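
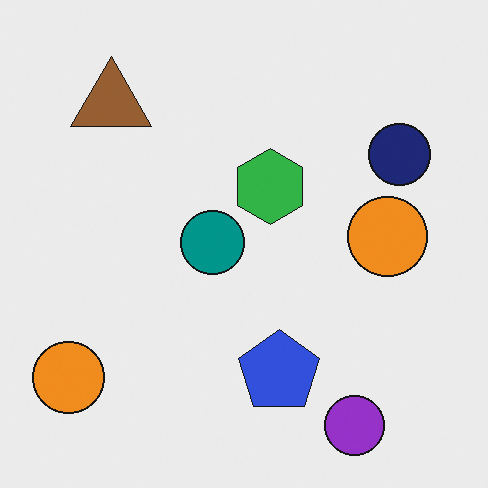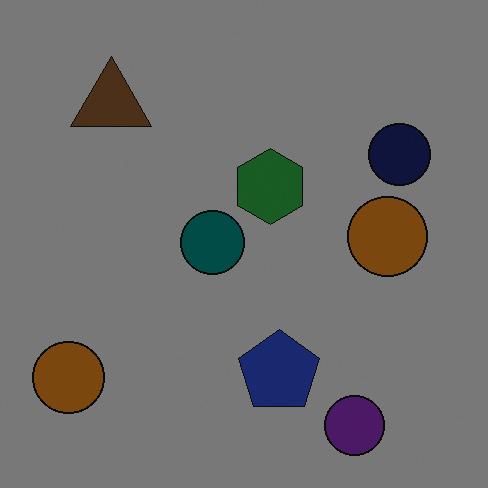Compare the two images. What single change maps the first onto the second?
This is the original image substantially darkened.

Every pixel — background and shapes alike — is uniformly darkened.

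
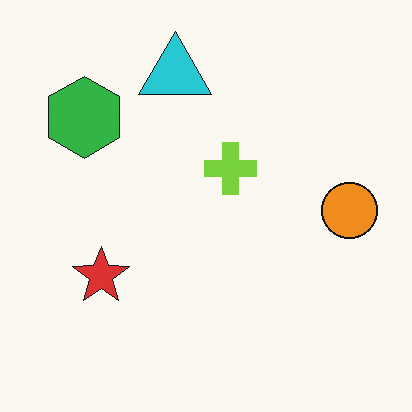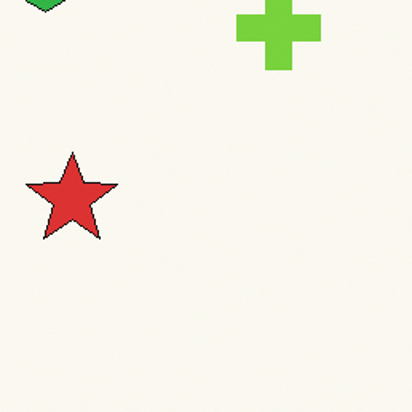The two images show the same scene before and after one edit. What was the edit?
The image was cropped to a modestly smaller region and rescaled.

The visible shapes are larger and the field of view is narrower; shapes near the original edges may be partly or wholly outside the frame — a crop-and-rescale.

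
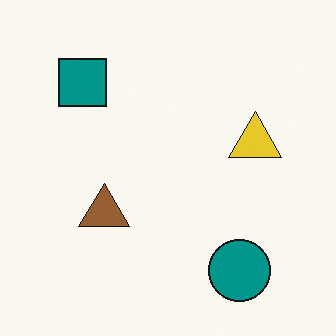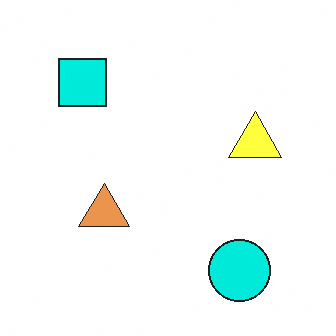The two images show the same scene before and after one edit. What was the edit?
Substantially brightened.

Every pixel — background and shapes alike — is uniformly brightened.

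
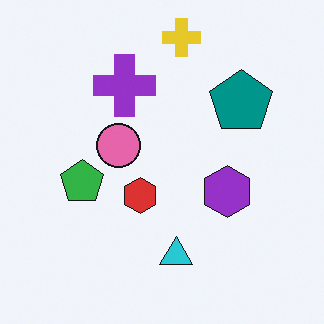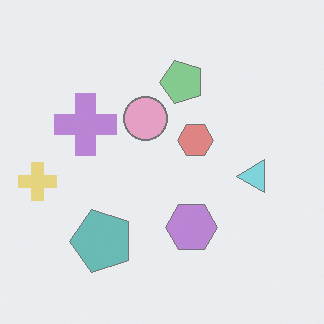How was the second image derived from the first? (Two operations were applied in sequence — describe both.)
The transformation is: transposed (reflected across the top-left ↔ bottom-right diagonal), then given much lower contrast.

Shapes have swapped their row and column positions — what was in the top-right is now in the bottom-left — a diagonal reflection. Tones are pushed toward mid-grey across the whole image — a global contrast change.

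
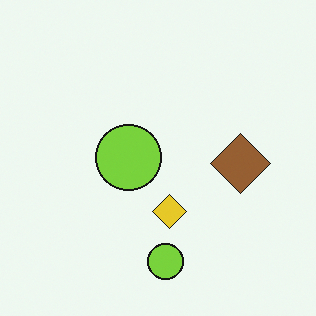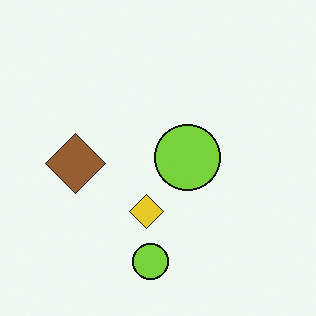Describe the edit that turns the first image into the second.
It was flipped horizontally (left ↔ right).

The brown diamond is in the right of the first image and the left of the second — shapes on opposite sides of the vertical midline have swapped in a mirror flip.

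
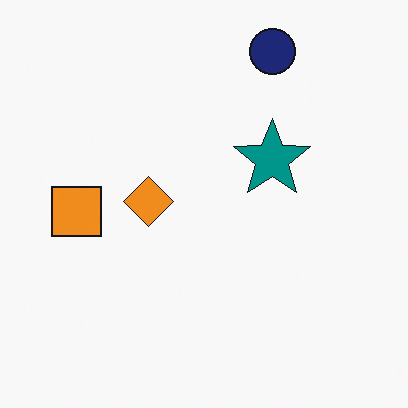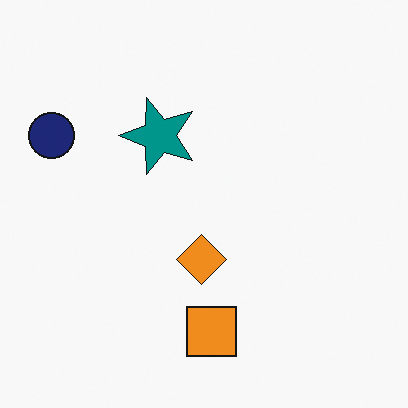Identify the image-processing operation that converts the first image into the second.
It was rotated 90° counter-clockwise.

The navy circle sits in the top of the first image and the top-left of the second — consistent with a whole-image 90° counter-clockwise rotation.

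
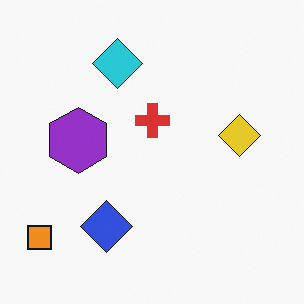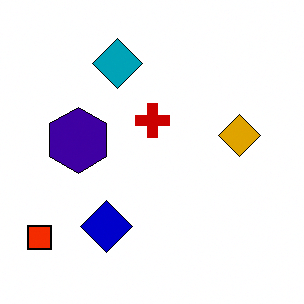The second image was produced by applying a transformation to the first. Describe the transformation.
The image was boosted in contrast.

Tones are pushed away from mid-grey across the whole image — a global contrast change.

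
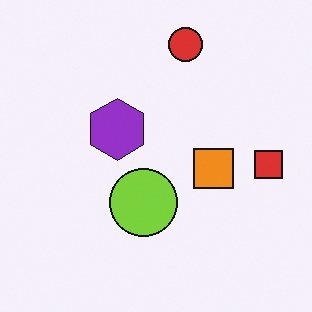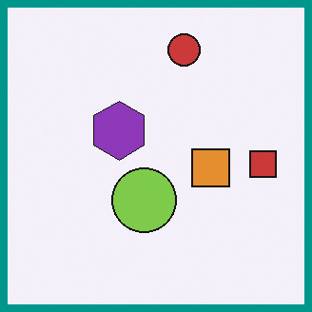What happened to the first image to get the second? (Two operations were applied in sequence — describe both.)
The second image is the first slightly desaturated, then framed with a teal border.

All colors are more muted and greyish — a global saturation change. A solid teal frame runs around the edge of the second image, with the content slightly shrunk inside it.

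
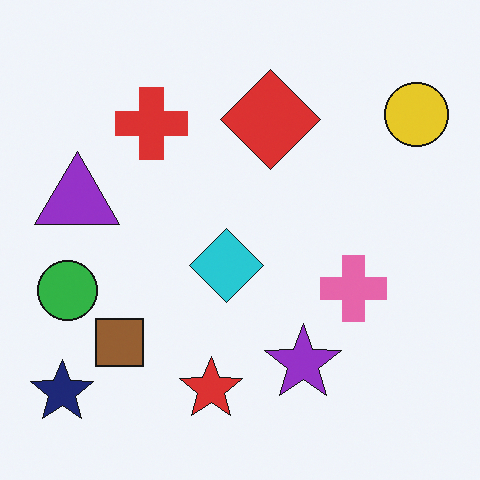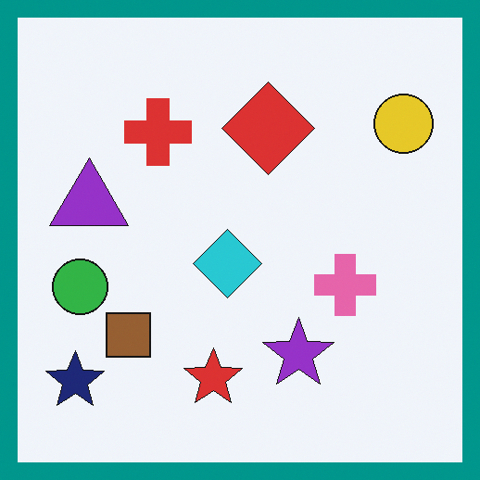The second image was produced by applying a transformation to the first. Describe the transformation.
The transformation is: framed with a teal border.

A solid teal frame runs around the edge of the second image, with the content slightly shrunk inside it.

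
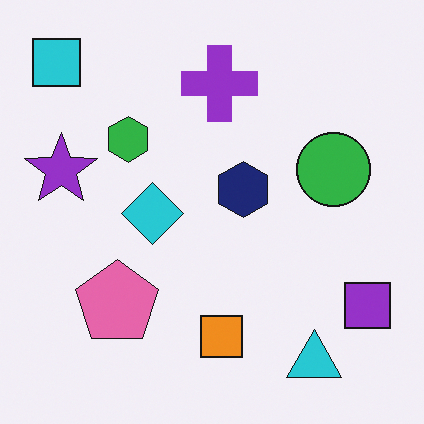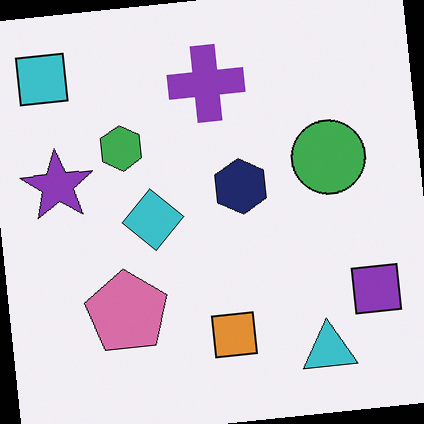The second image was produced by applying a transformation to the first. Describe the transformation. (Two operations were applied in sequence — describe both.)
It was slightly desaturated, then rotated counter-clockwise by a slight angle.

All colors are more muted and greyish — a global saturation change. Every shape is tilted by the same angle and the image corners show triangular fill wedges — a whole-image rotation by a non-right angle.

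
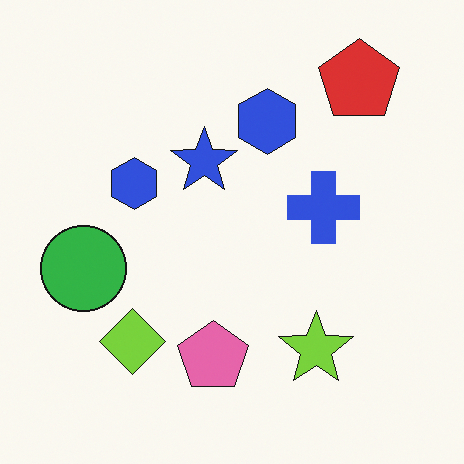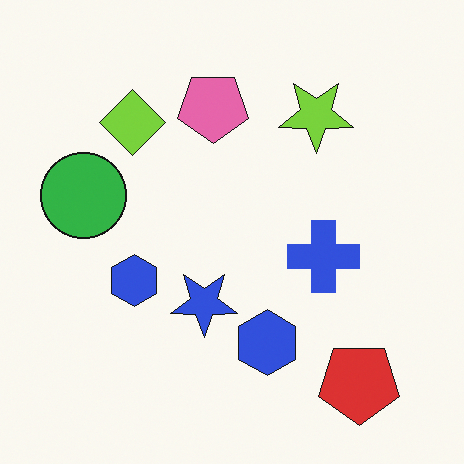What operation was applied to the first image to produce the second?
Flipped vertically (top ↔ bottom).

The red pentagon is in the top-right of the first image and the bottom-right of the second — shapes on opposite sides of the horizontal midline have swapped in a mirror flip.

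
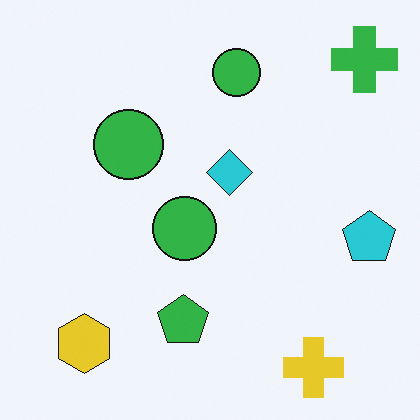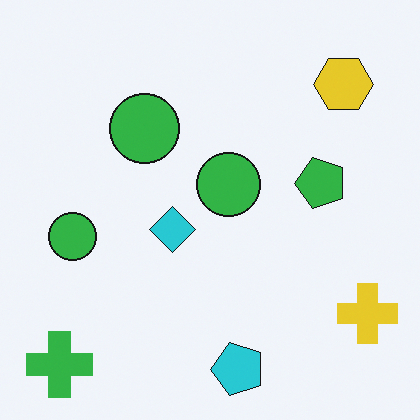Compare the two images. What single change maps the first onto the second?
The transformation is: transposed (reflected across the top-left ↔ bottom-right diagonal).

Shapes have swapped their row and column positions — what was in the top-right is now in the bottom-left — a diagonal reflection.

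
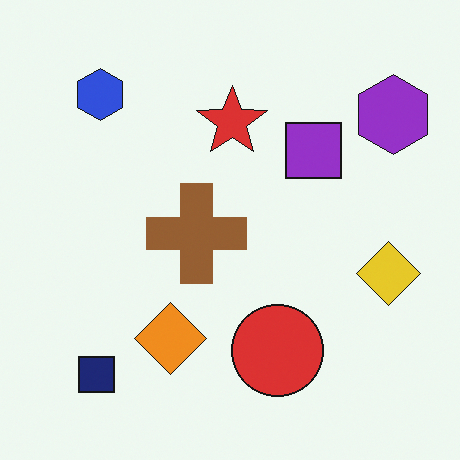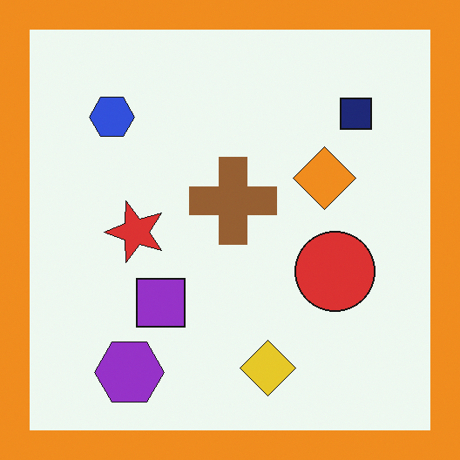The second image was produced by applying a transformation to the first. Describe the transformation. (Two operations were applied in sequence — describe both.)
It was transposed (reflected across the top-left ↔ bottom-right diagonal), then framed with a orange border.

Shapes have swapped their row and column positions — what was in the top-right is now in the bottom-left — a diagonal reflection. A solid orange frame runs around the edge of the second image, with the content slightly shrunk inside it.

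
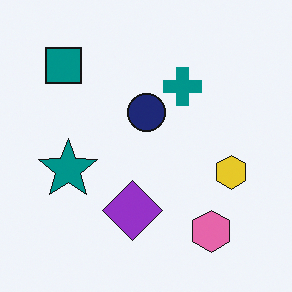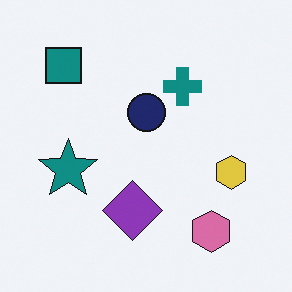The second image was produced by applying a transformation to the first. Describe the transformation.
This is the original image slightly desaturated.

All colors are more muted and greyish — a global saturation change.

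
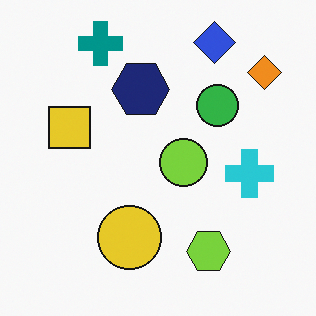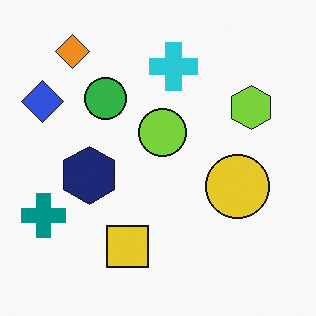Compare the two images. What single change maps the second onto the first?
Rotated 90° clockwise.

The orange diamond sits in the top-left of the second image and the top-right of the first — consistent with a whole-image 90° clockwise rotation.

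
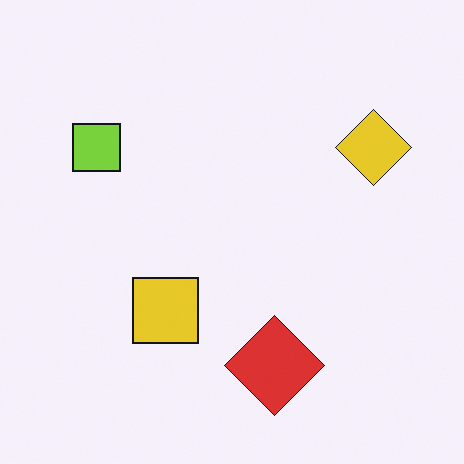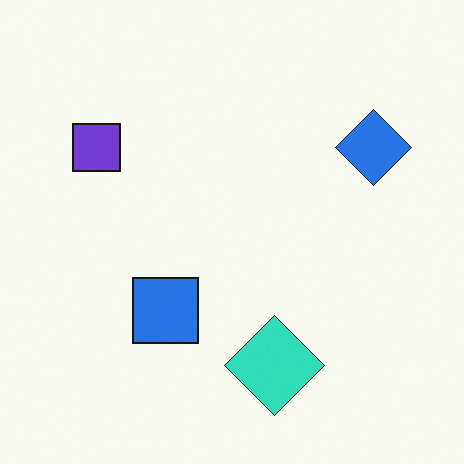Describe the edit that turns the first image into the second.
The transformation is: hue-shifted through roughly half the color wheel.

Every shape's color has rotated by the same amount around the hue wheel — a uniform hue shift.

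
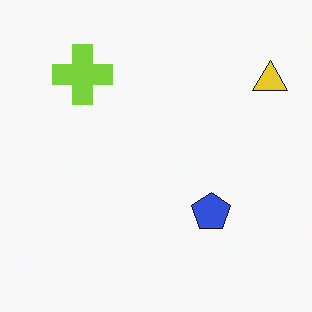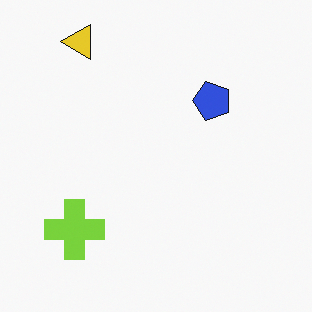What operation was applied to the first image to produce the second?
Rotated 90° counter-clockwise.

The yellow triangle sits in the top-right of the first image and the top-left of the second — consistent with a whole-image 90° counter-clockwise rotation.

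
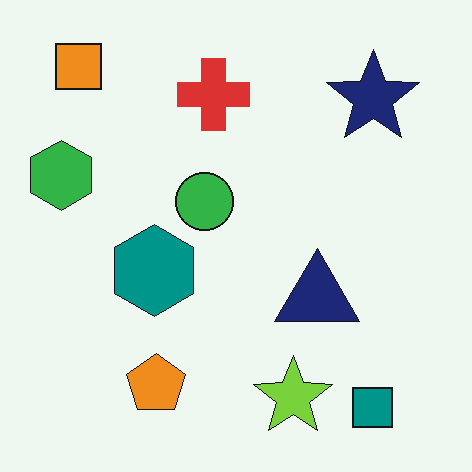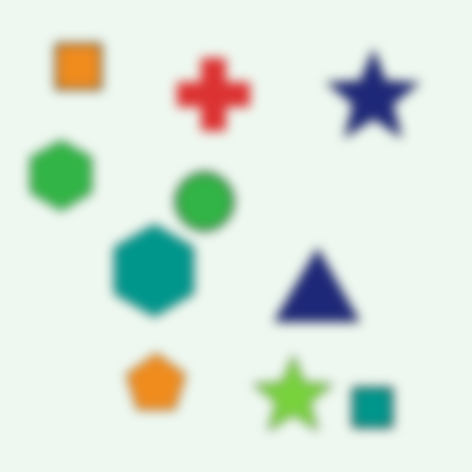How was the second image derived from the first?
The image was strongly gaussian-blurred.

Shape edges and outlines are uniformly softened across the whole image.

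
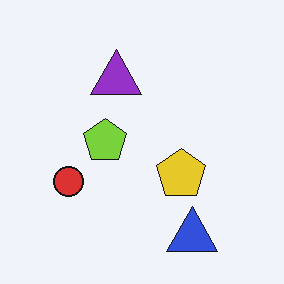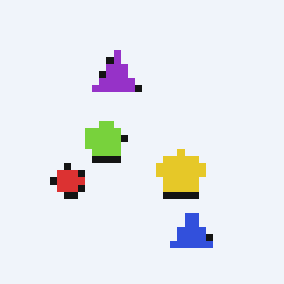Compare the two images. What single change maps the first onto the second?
It was moderately pixelated.

Shapes are reduced to large square blocks; fine edges and outlines are lost — a downscale-then-upscale (mosaic) effect.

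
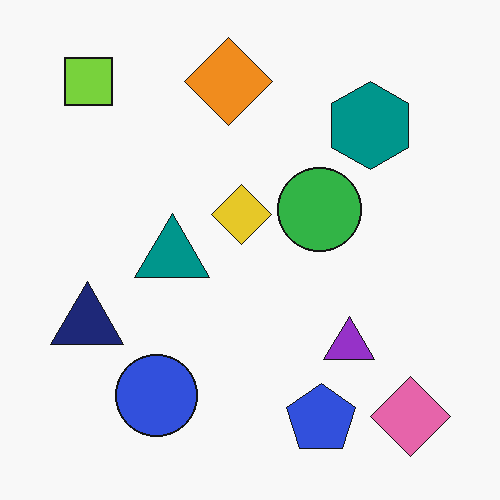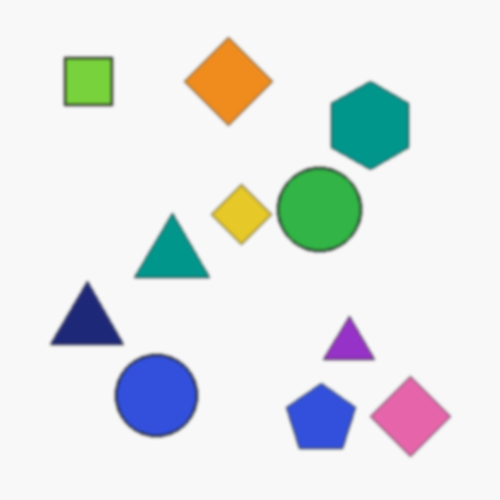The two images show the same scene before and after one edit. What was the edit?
The image was slightly softened.

Shape edges and outlines are uniformly softened across the whole image.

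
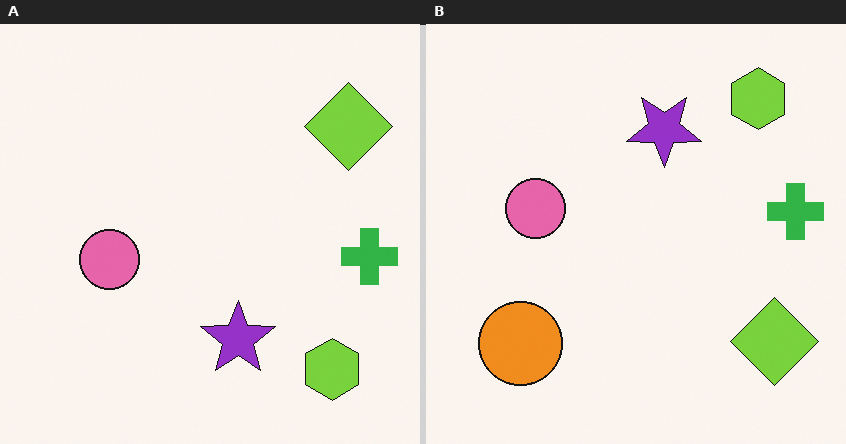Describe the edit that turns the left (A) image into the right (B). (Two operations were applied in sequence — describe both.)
The right (B) image is the left (A) flipped vertically (top ↔ bottom), then overlaid with an additional orange circle.

The lime hexagon is in the bottom-right of the left (A) image and the top-right of the right (B) — shapes on opposite sides of the horizontal midline have swapped in a mirror flip. An orange circle appears in the right (B) image that is absent from the left (A).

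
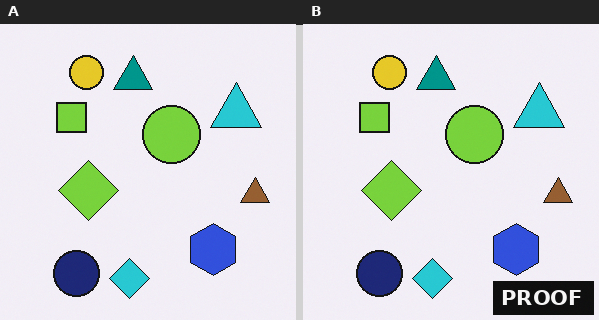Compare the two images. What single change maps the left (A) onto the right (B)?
The right (B) image is the left (A) watermarked with the text "PROOF" in the lower-right corner.

A dark label reading "PROOF" appears in the lower-right corner.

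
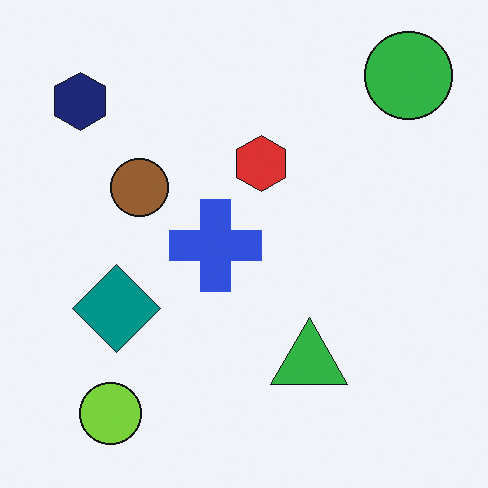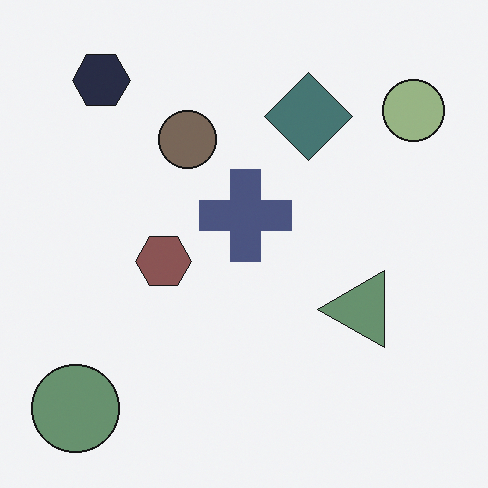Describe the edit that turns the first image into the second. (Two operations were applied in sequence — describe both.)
This is the original image made much more muted (saturation change), then transposed (reflected across the top-left ↔ bottom-right diagonal).

All colors are more muted and greyish — a global saturation change. Shapes have swapped their row and column positions — what was in the top-right is now in the bottom-left — a diagonal reflection.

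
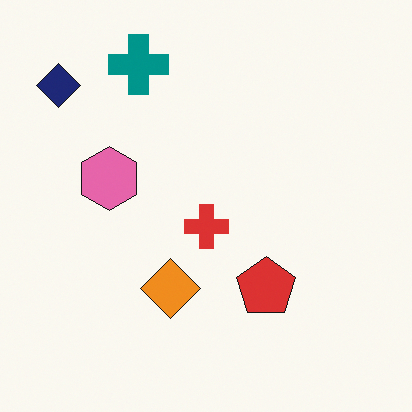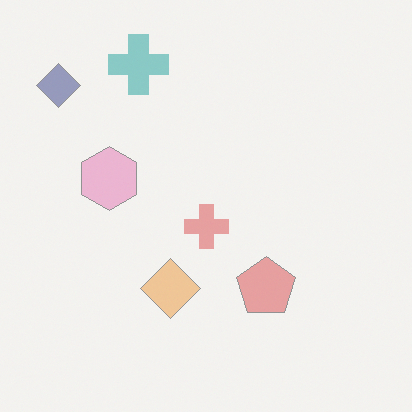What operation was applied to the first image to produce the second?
The image was given much lower contrast.

Tones are pushed toward mid-grey across the whole image — a global contrast change.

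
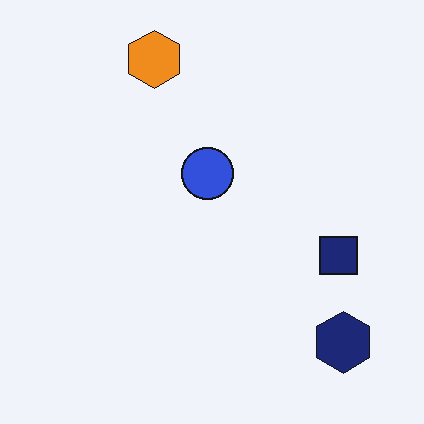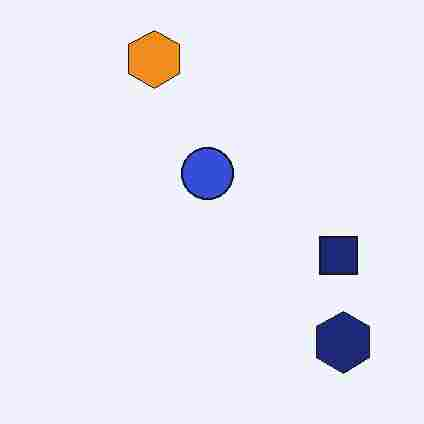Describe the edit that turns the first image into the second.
It was degraded with heavy JPEG compression.

Blocky 8×8 compression artifacts appear around shape edges and the flat background shows ringing — characteristic JPEG degradation.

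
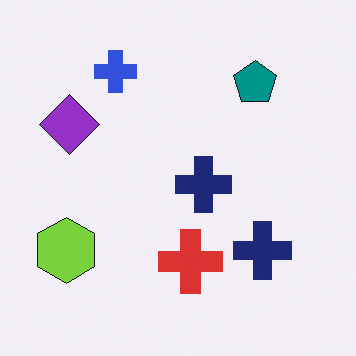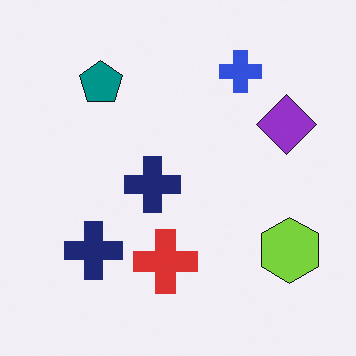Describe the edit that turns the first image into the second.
The image was flipped horizontally (left ↔ right).

The lime hexagon is in the bottom-left of the first image and the bottom-right of the second — shapes on opposite sides of the vertical midline have swapped in a mirror flip.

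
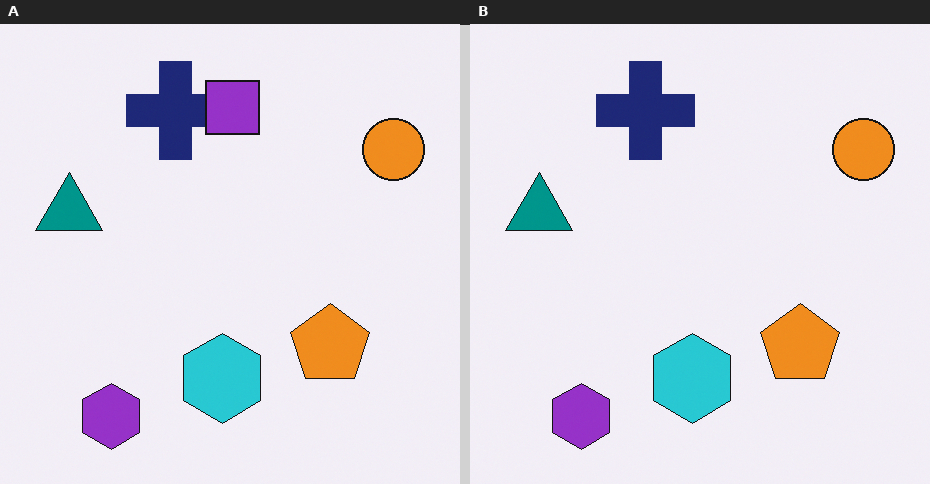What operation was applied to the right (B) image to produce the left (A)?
The transformation is: overlaid with an additional purple square.

A purple square appears in the left (A) image that is absent from the right (B).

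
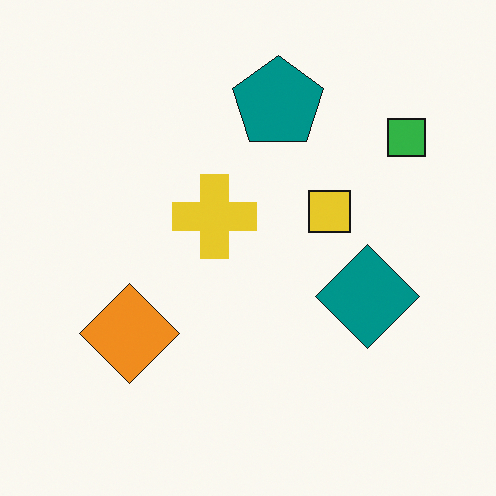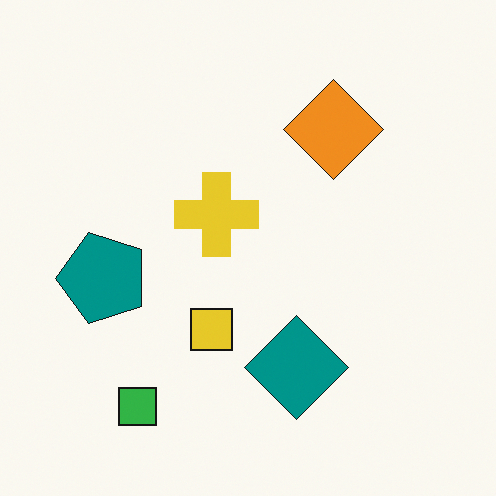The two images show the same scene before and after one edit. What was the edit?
This is the original image transposed (reflected across the top-left ↔ bottom-right diagonal).

Shapes have swapped their row and column positions — what was in the top-right is now in the bottom-left — a diagonal reflection.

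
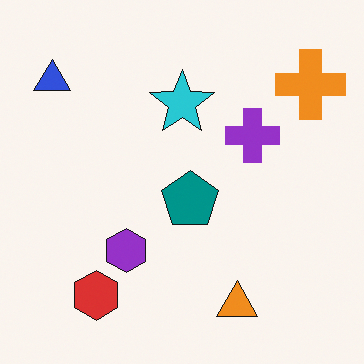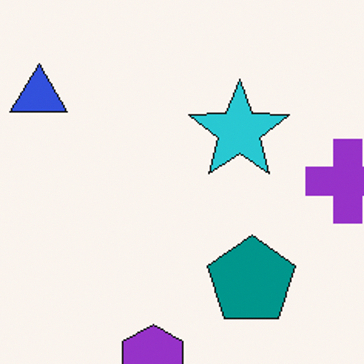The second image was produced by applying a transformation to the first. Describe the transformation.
It was cropped to a modestly smaller region and rescaled.

The visible shapes are larger and the field of view is narrower; shapes near the original edges may be partly or wholly outside the frame — a crop-and-rescale.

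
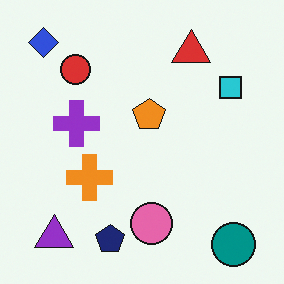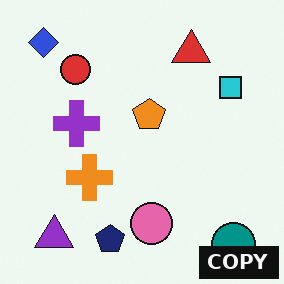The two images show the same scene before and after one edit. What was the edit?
This is the original image watermarked with the text "COPY" in the lower-right corner.

A dark label reading "COPY" appears in the lower-right corner.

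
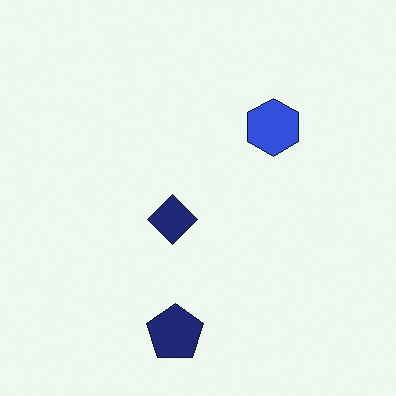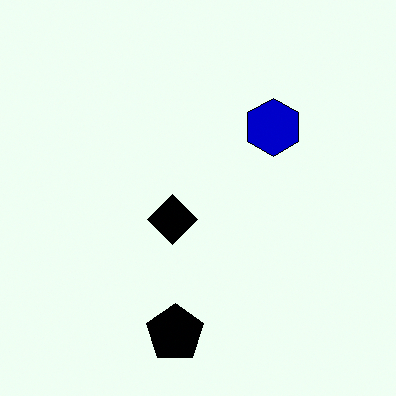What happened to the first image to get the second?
Boosted in contrast.

Tones are pushed away from mid-grey across the whole image — a global contrast change.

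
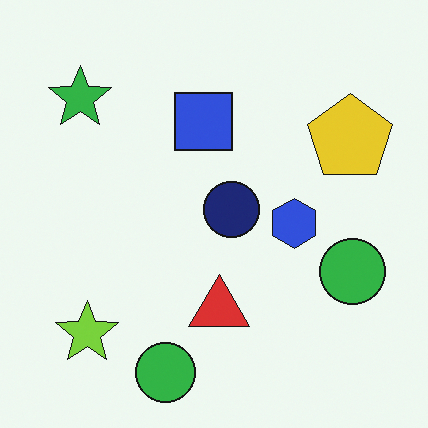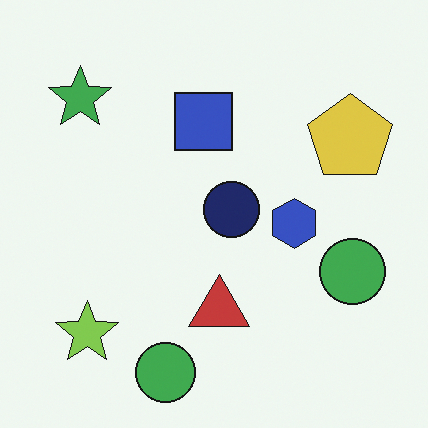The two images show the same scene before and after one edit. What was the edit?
Slightly desaturated.

All colors are more muted and greyish — a global saturation change.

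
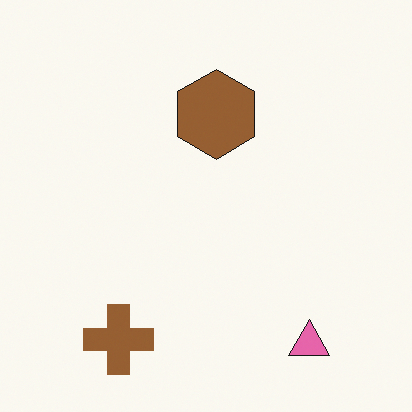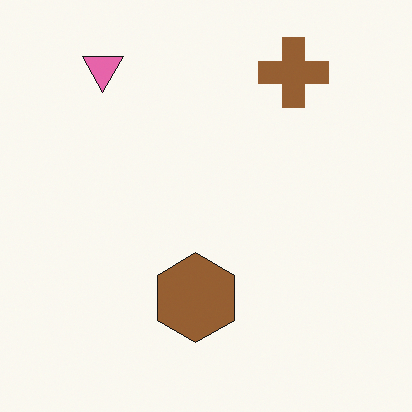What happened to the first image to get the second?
The image was rotated 180°.

The pink triangle sits in the bottom-right of the first image and the top-left of the second — consistent with a whole-image 180° rotation.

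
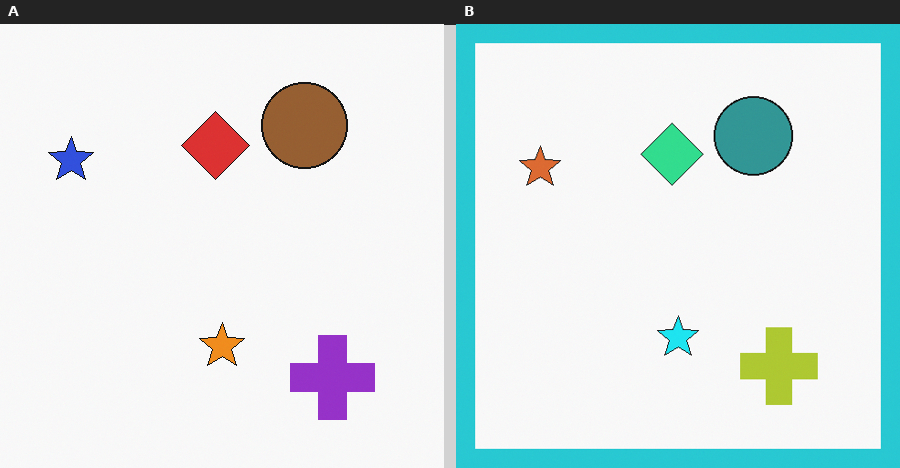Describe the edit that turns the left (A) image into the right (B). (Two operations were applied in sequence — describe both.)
The transformation is: hue-shifted by a moderate amount, then framed with a cyan border.

Every shape's color has rotated by the same amount around the hue wheel — a uniform hue shift. A solid cyan frame runs around the edge of the right (B) image, with the content slightly shrunk inside it.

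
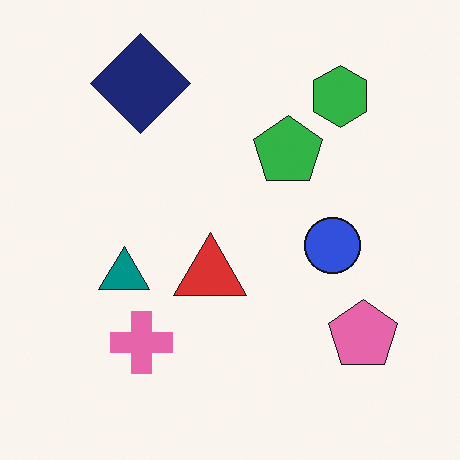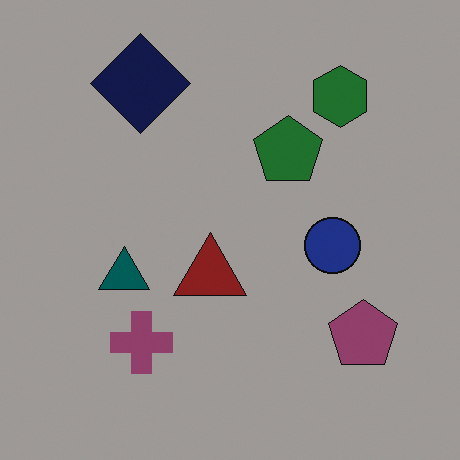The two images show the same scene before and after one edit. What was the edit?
The transformation is: substantially darkened.

Every pixel — background and shapes alike — is uniformly darkened.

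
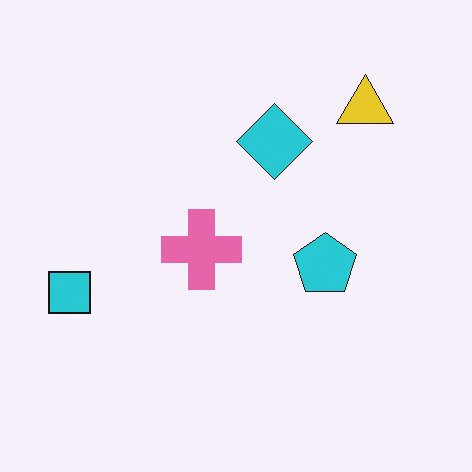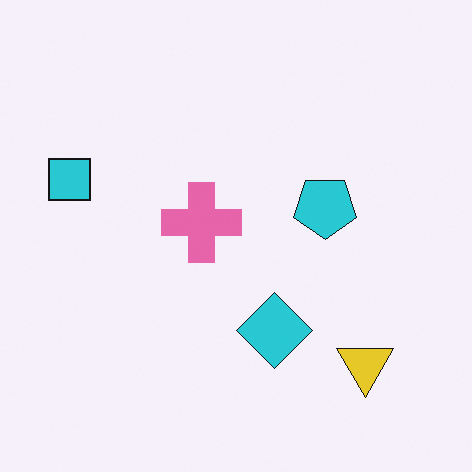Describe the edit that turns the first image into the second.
The second image is the first flipped vertically (top ↔ bottom).

The yellow triangle is in the top-right of the first image and the bottom-right of the second — shapes on opposite sides of the horizontal midline have swapped in a mirror flip.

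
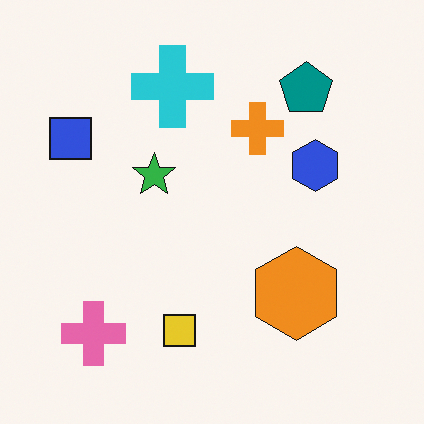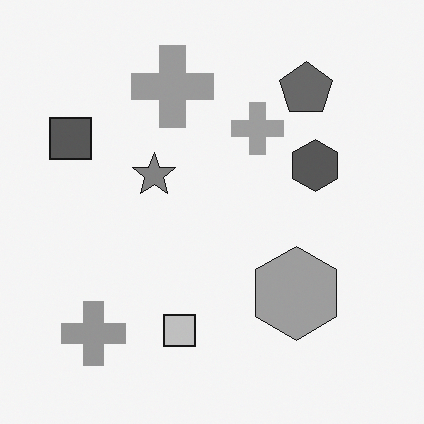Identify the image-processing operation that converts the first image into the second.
The second image is the first converted to grayscale.

All color is removed — every shape is now a shade of grey.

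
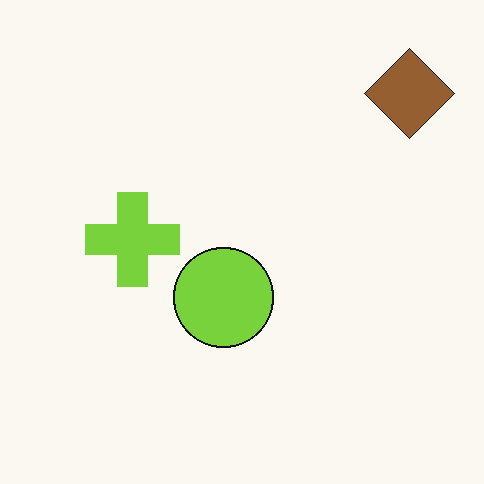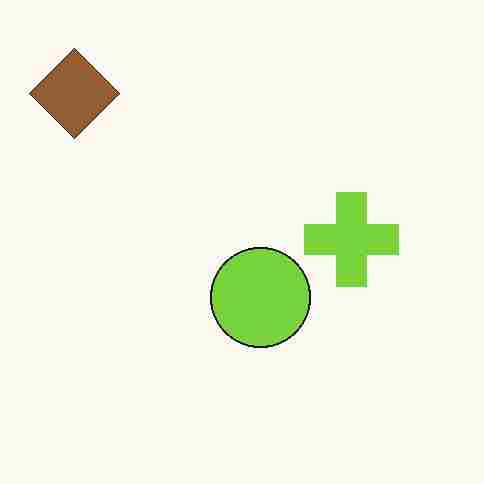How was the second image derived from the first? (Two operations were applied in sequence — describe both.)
The transformation is: flipped horizontally (left ↔ right), then degraded with heavy JPEG compression.

The brown diamond is in the top-right of the first image and the top-left of the second — shapes on opposite sides of the vertical midline have swapped in a mirror flip. Blocky 8×8 compression artifacts appear around shape edges and the flat background shows ringing — characteristic JPEG degradation.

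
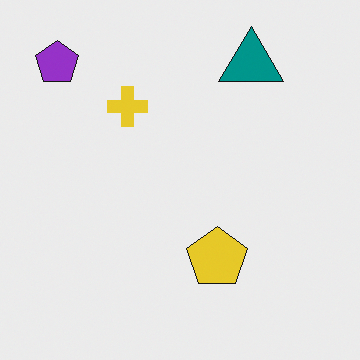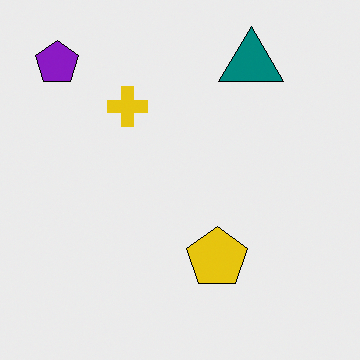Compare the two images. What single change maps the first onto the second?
This is the original image given slightly increased contrast.

Tones are pushed away from mid-grey across the whole image — a global contrast change.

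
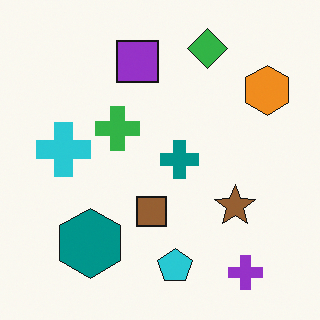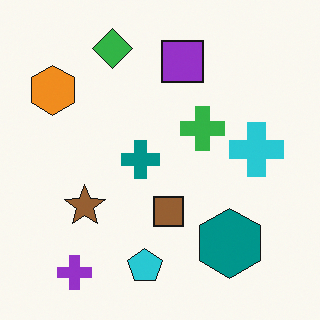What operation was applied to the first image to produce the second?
The image was flipped horizontally (left ↔ right).

The orange hexagon is in the top-right of the first image and the top-left of the second — shapes on opposite sides of the vertical midline have swapped in a mirror flip.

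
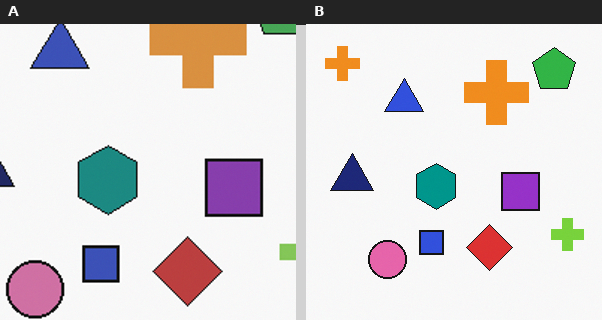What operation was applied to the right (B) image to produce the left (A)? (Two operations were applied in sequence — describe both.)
This is the original image cropped to a modestly smaller region and rescaled, then slightly desaturated.

The visible shapes are larger and the field of view is narrower; shapes near the original edges may be partly or wholly outside the frame — a crop-and-rescale. All colors are more muted and greyish — a global saturation change.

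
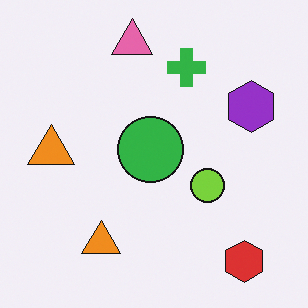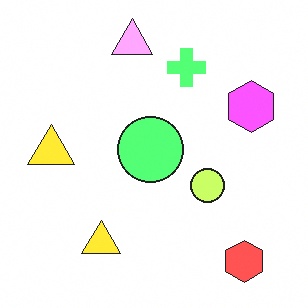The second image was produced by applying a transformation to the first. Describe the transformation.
The image was noticeably brightened.

Every pixel — background and shapes alike — is uniformly brightened.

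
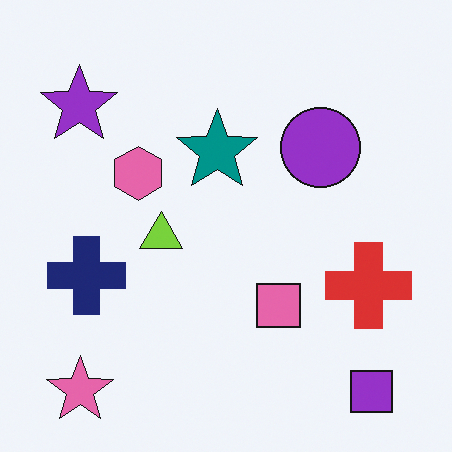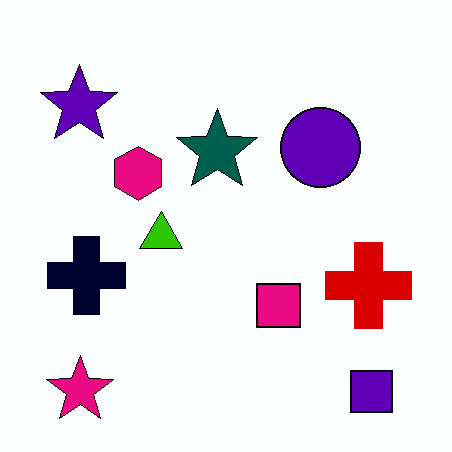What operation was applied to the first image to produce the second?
It was given much higher contrast.

Tones are pushed away from mid-grey across the whole image — a global contrast change.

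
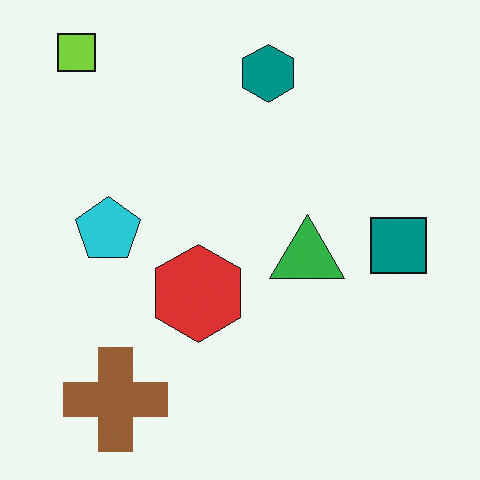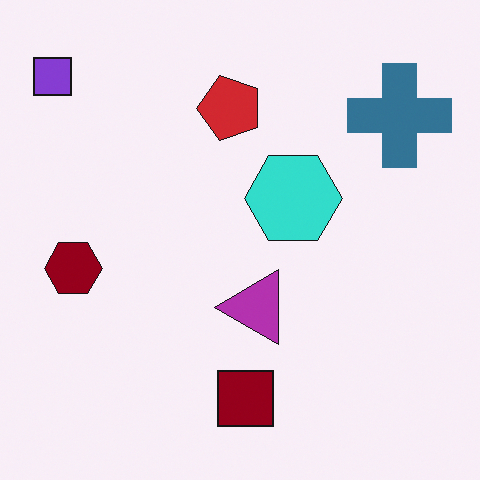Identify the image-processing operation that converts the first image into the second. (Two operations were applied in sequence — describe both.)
Hue-shifted through roughly half the color wheel, then transposed (reflected across the top-left ↔ bottom-right diagonal).

Every shape's color has rotated by the same amount around the hue wheel — a uniform hue shift. Shapes have swapped their row and column positions — what was in the top-right is now in the bottom-left — a diagonal reflection.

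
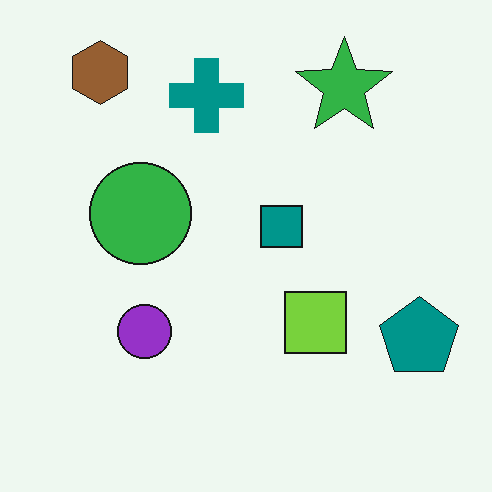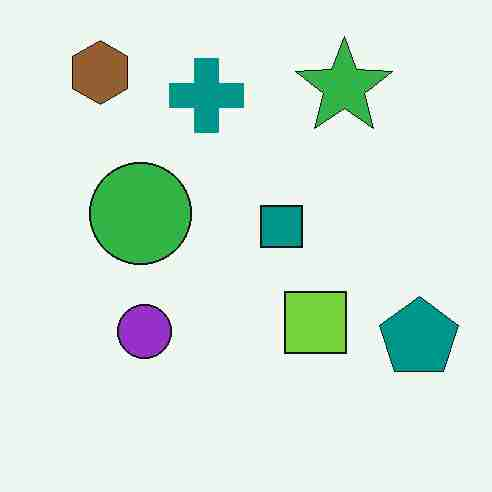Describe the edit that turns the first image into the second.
The second image is the first heavily JPEG-compressed with obvious blocking artifacts.

Blocky 8×8 compression artifacts appear around shape edges and the flat background shows ringing — characteristic JPEG degradation.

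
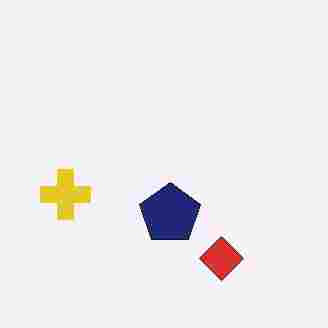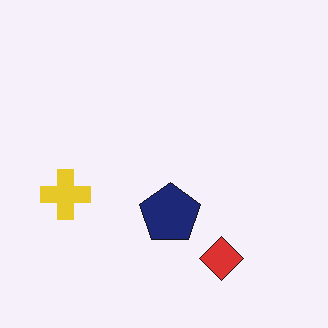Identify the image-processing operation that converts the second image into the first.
The first image is the second heavily JPEG-compressed with obvious blocking artifacts.

Blocky 8×8 compression artifacts appear around shape edges and the flat background shows ringing — characteristic JPEG degradation.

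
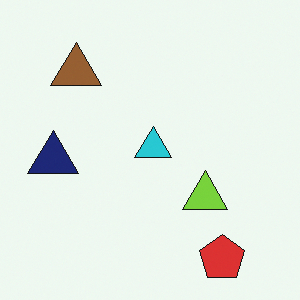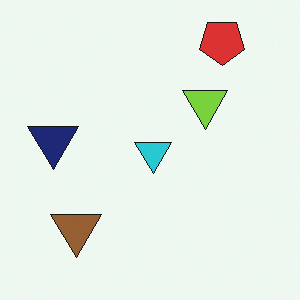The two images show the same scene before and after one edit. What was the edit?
Flipped vertically (top ↔ bottom).

The red pentagon is in the bottom-right of the first image and the top-right of the second — shapes on opposite sides of the horizontal midline have swapped in a mirror flip.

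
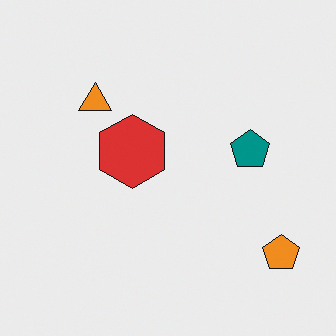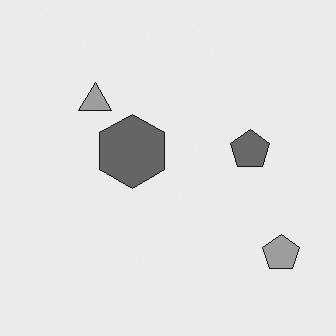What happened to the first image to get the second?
The transformation is: converted to grayscale.

All color is removed — every shape is now a shade of grey.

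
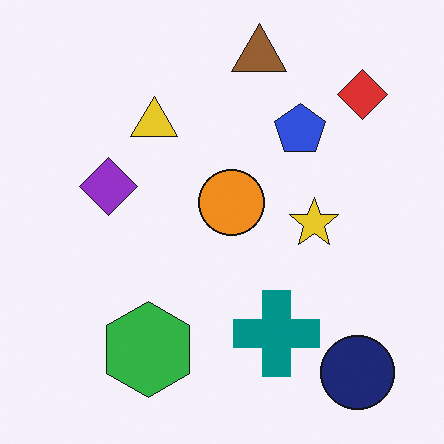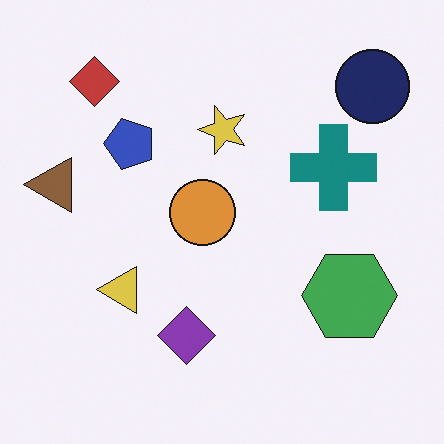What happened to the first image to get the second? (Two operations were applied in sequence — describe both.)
It was rotated 90° counter-clockwise, then slightly desaturated.

The navy circle sits in the bottom-right of the first image and the top-right of the second — consistent with a whole-image 90° counter-clockwise rotation. All colors are more muted and greyish — a global saturation change.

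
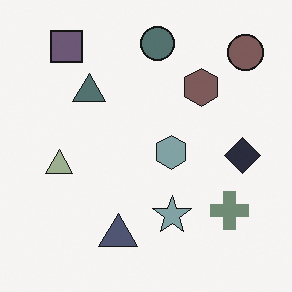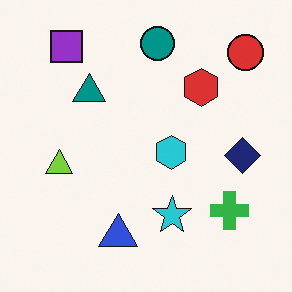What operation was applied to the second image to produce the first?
Heavily desaturated.

All colors are more muted and greyish — a global saturation change.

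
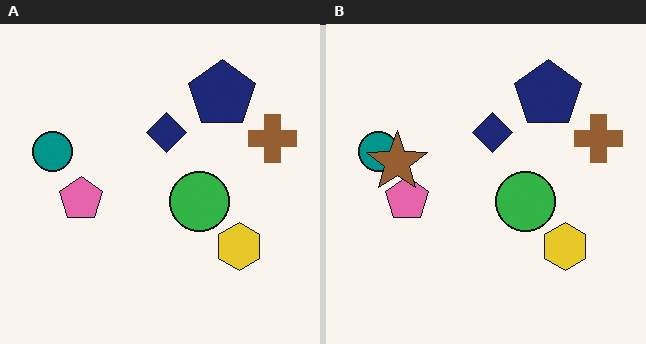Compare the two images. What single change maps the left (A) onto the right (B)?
It was overlaid with an additional brown star.

A brown star appears in the right (B) image that is absent from the left (A).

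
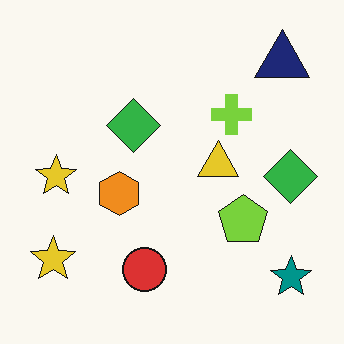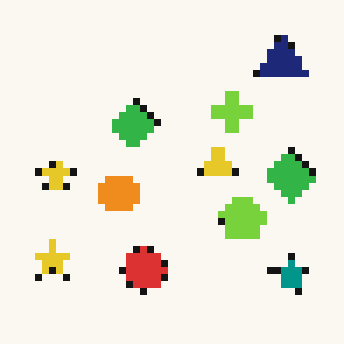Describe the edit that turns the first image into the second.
The transformation is: moderately pixelated.

Shapes are reduced to large square blocks; fine edges and outlines are lost — a downscale-then-upscale (mosaic) effect.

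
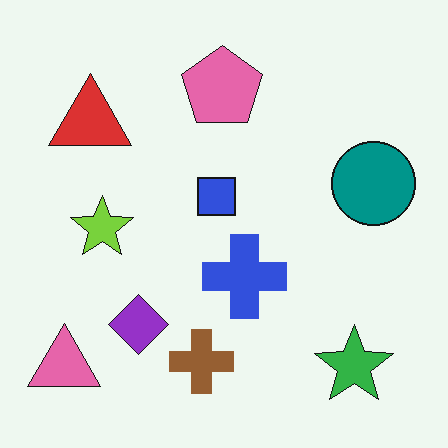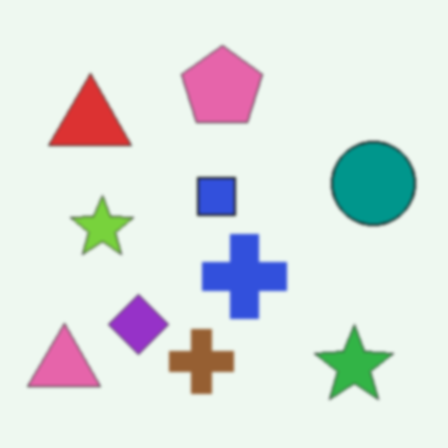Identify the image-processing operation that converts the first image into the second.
The transformation is: slightly softened.

Shape edges and outlines are uniformly softened across the whole image.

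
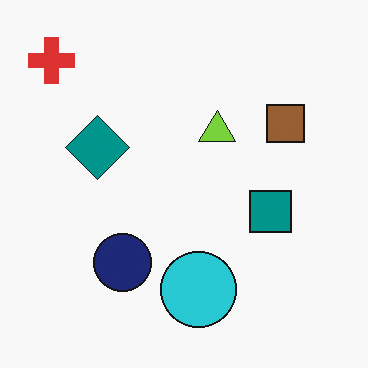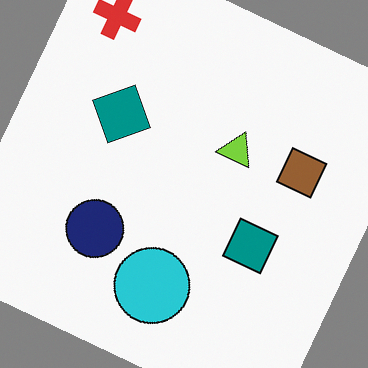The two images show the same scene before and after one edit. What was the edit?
The second image is the first rotated clockwise by a clearly visible amount.

Every shape is tilted by the same angle and the image corners show triangular fill wedges — a whole-image rotation by a non-right angle.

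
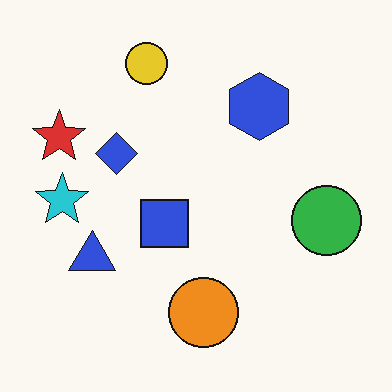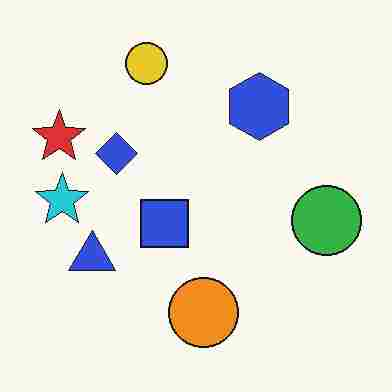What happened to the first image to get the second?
The image was heavily JPEG-compressed with obvious blocking artifacts.

Blocky 8×8 compression artifacts appear around shape edges and the flat background shows ringing — characteristic JPEG degradation.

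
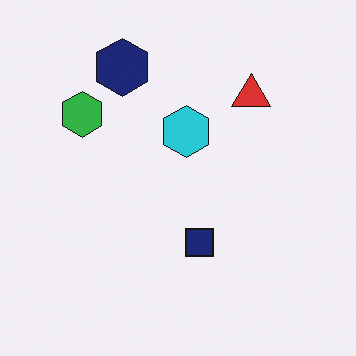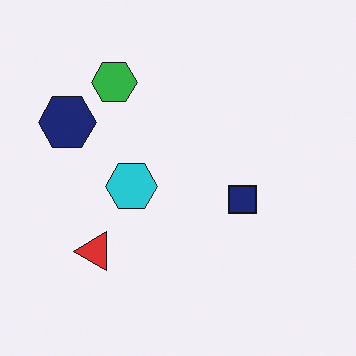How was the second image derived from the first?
Transposed (reflected across the top-left ↔ bottom-right diagonal).

Shapes have swapped their row and column positions — what was in the top-right is now in the bottom-left — a diagonal reflection.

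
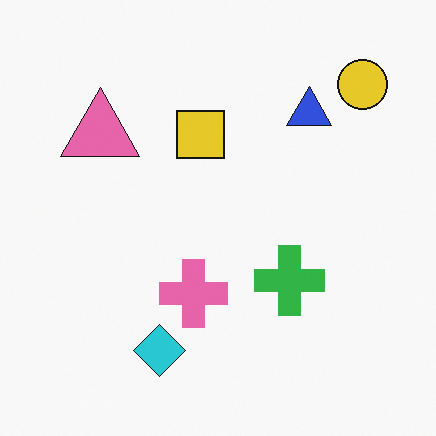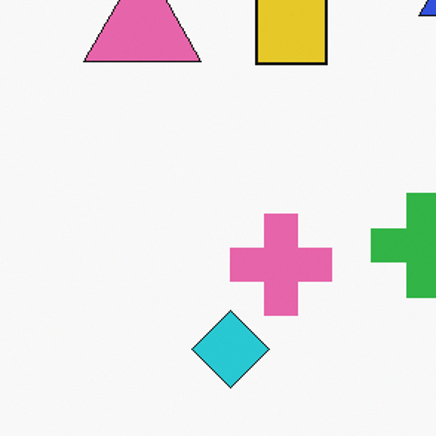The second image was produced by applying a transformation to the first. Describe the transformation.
The image was cropped slightly and scaled back up.

The visible shapes are larger and the field of view is narrower; shapes near the original edges may be partly or wholly outside the frame — a crop-and-rescale.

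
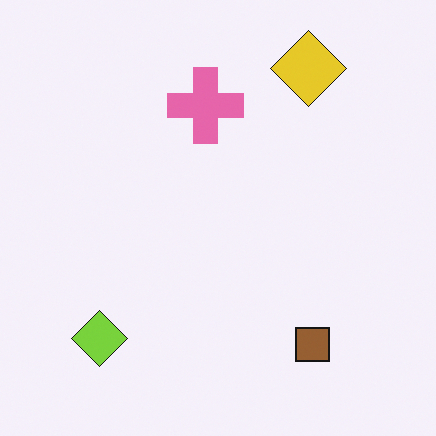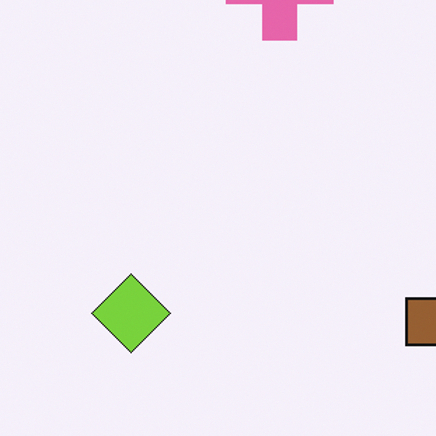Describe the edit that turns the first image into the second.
The second image is the first cropped to a modestly smaller region and rescaled.

The visible shapes are larger and the field of view is narrower; shapes near the original edges may be partly or wholly outside the frame — a crop-and-rescale.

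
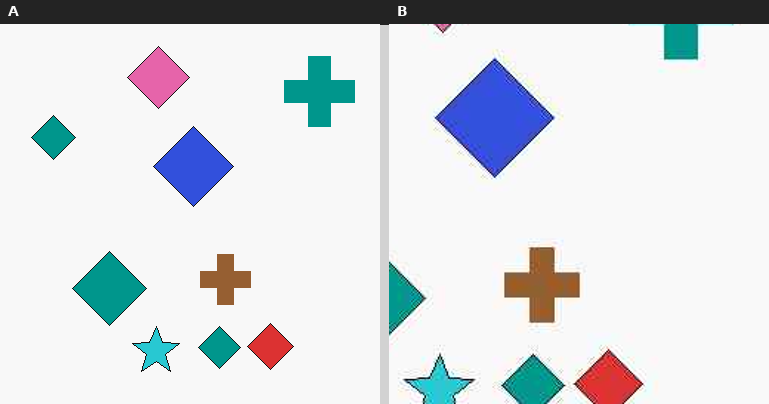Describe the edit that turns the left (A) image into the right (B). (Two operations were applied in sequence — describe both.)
It was JPEG-compressed with visible artifacts, then cropped slightly and scaled back up.

Blocky 8×8 compression artifacts appear around shape edges and the flat background shows ringing — characteristic JPEG degradation. The visible shapes are larger and the field of view is narrower; shapes near the original edges may be partly or wholly outside the frame — a crop-and-rescale.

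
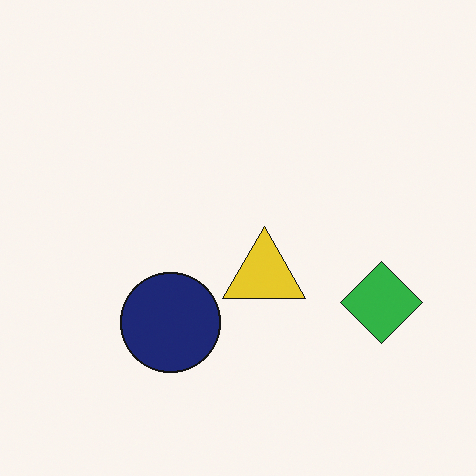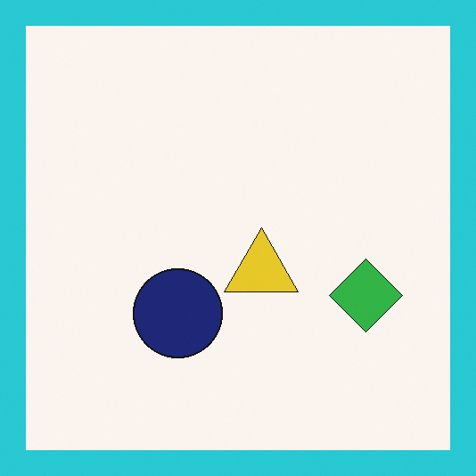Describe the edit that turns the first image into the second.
Framed with a cyan border.

A solid cyan frame runs around the edge of the second image, with the content slightly shrunk inside it.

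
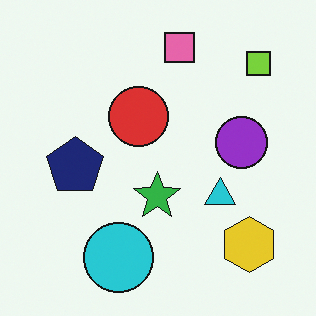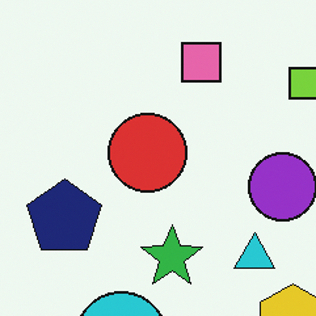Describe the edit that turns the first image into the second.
The transformation is: cropped to a modestly smaller region and rescaled.

The visible shapes are larger and the field of view is narrower; shapes near the original edges may be partly or wholly outside the frame — a crop-and-rescale.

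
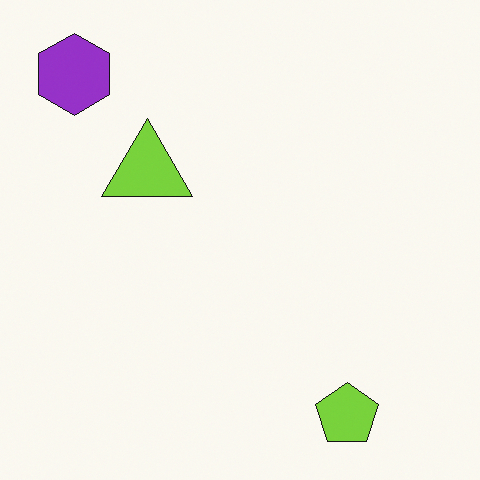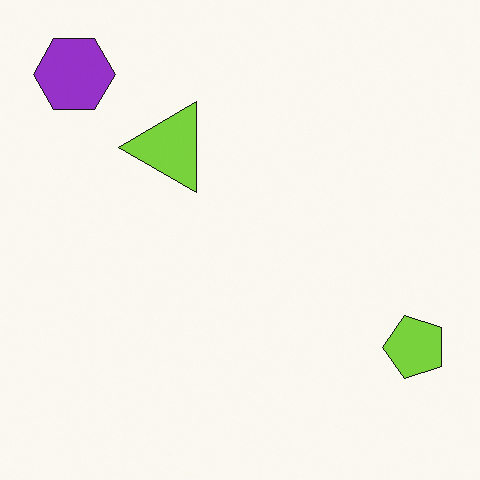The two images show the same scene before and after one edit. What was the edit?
Transposed (reflected across the top-left ↔ bottom-right diagonal).

Shapes have swapped their row and column positions — what was in the top-right is now in the bottom-left — a diagonal reflection.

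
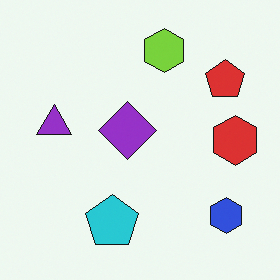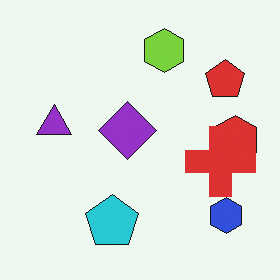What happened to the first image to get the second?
The transformation is: overlaid with an additional red cross.

A red cross appears in the second image that is absent from the first.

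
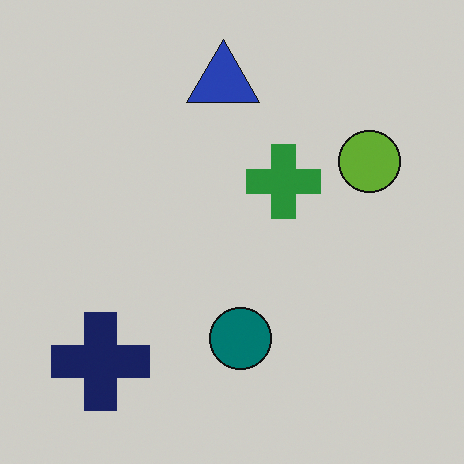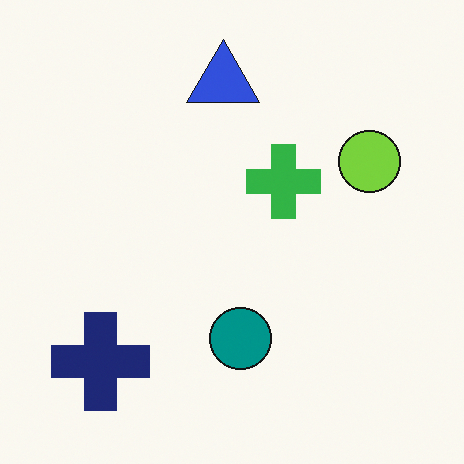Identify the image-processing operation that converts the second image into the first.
Slightly darkened.

Every pixel — background and shapes alike — is uniformly darkened.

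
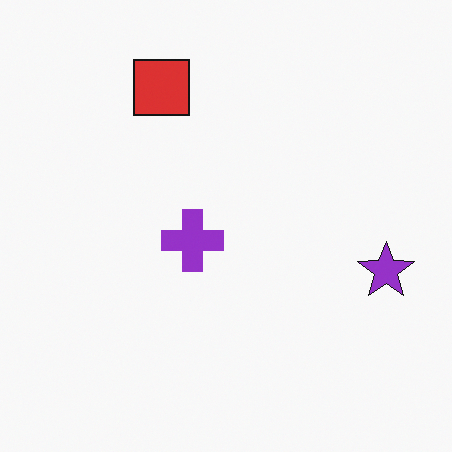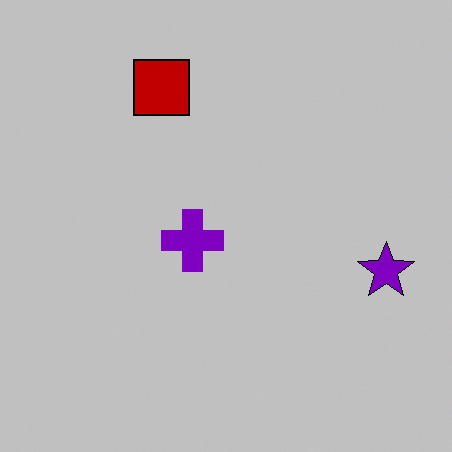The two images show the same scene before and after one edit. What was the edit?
The second image is the first heavily posterized to just a handful of flat colors.

Each flat color has snapped to a coarser quantized level — most visibly, the near-white background has dropped to a flat grey.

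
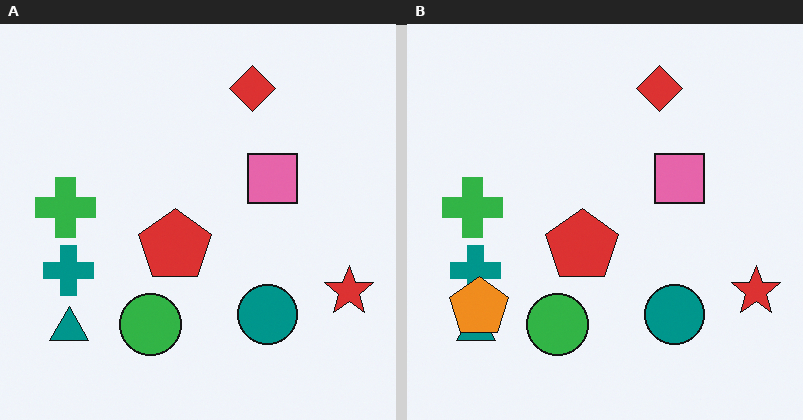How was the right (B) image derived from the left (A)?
The right (B) image is the left (A) overlaid with an additional orange pentagon.

An orange pentagon appears in the right (B) image that is absent from the left (A).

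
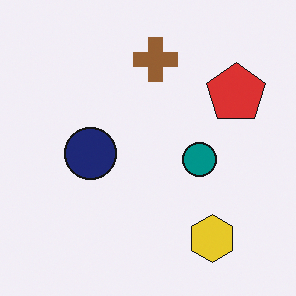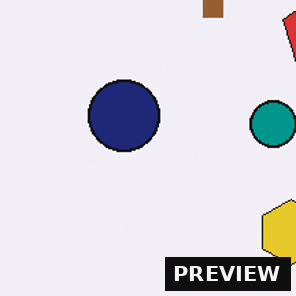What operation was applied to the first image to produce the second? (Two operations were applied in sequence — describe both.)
The image was cropped slightly and scaled back up, then watermarked with the text "PREVIEW" in the lower-right corner.

The visible shapes are larger and the field of view is narrower; shapes near the original edges may be partly or wholly outside the frame — a crop-and-rescale. A dark label reading "PREVIEW" appears in the lower-right corner.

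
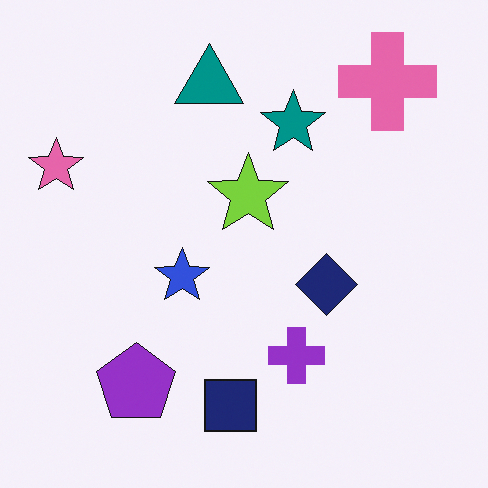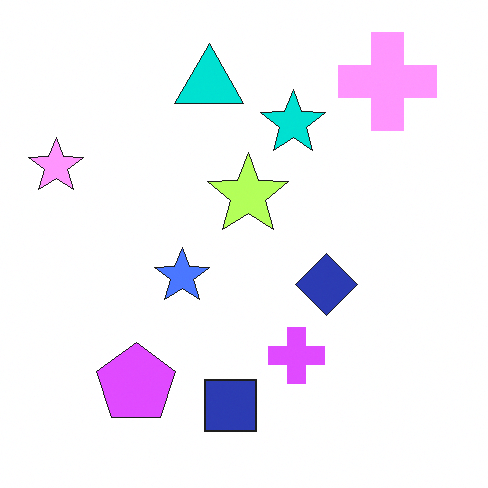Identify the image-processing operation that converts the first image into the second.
This is the original image noticeably brightened.

Every pixel — background and shapes alike — is uniformly brightened.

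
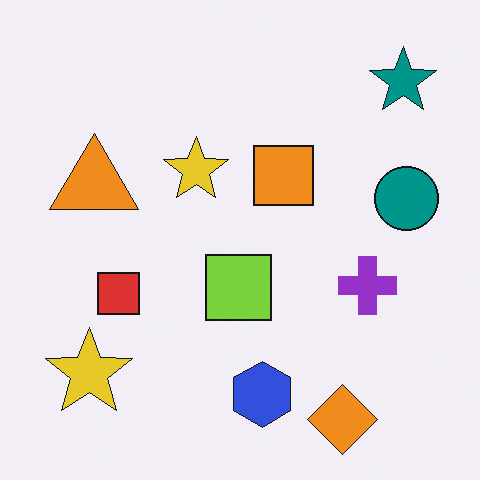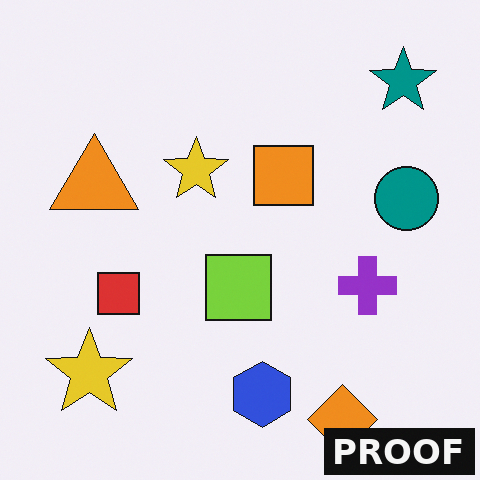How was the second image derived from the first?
The image was watermarked with the text "PROOF" in the lower-right corner.

A dark label reading "PROOF" appears in the lower-right corner.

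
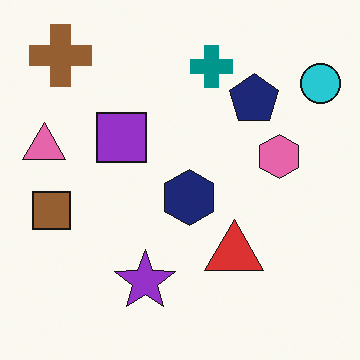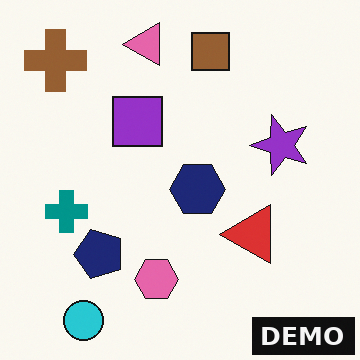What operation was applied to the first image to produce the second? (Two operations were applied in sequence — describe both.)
Transposed (reflected across the top-left ↔ bottom-right diagonal), then watermarked with the text "DEMO" in the lower-right corner.

Shapes have swapped their row and column positions — what was in the top-right is now in the bottom-left — a diagonal reflection. A dark label reading "DEMO" appears in the lower-right corner.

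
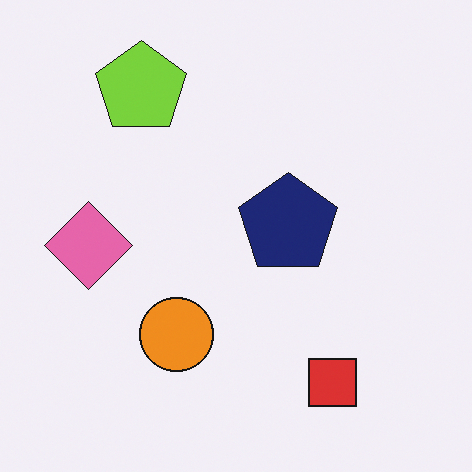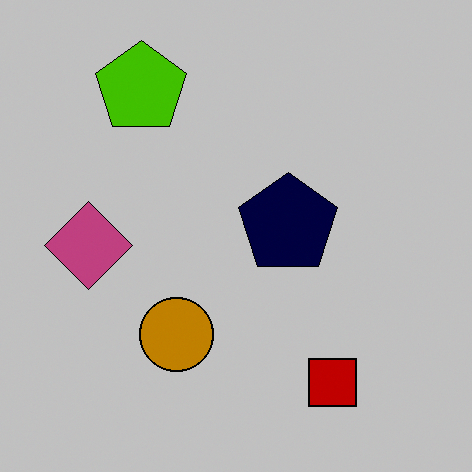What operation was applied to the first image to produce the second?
The transformation is: aggressively posterized.

Each flat color has snapped to a coarser quantized level — most visibly, the near-white background has dropped to a flat grey.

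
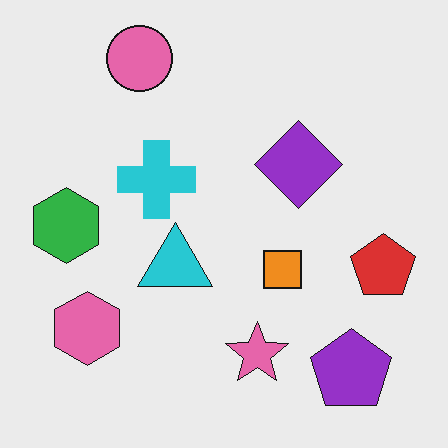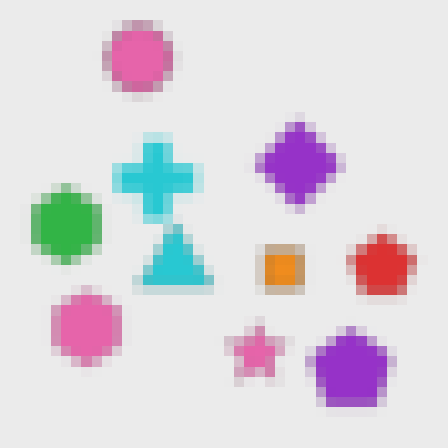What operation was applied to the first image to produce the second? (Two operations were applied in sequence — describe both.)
It was noticeably gaussian-blurred, then heavily pixelated into large blocks.

Shape edges and outlines are uniformly softened across the whole image. Shapes are reduced to large square blocks; fine edges and outlines are lost — a downscale-then-upscale (mosaic) effect.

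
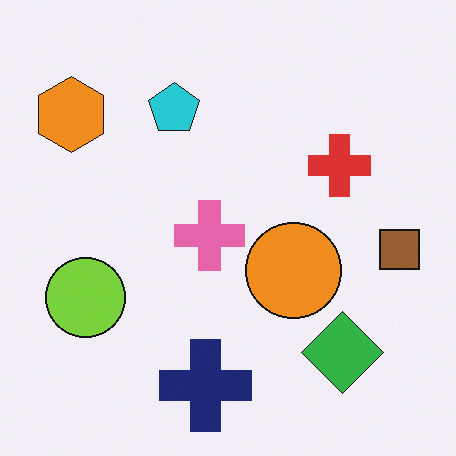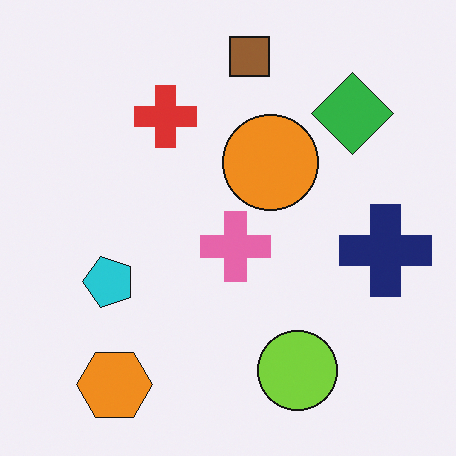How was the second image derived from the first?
It was rotated 90° counter-clockwise.

The orange hexagon sits in the top-left of the first image and the bottom-left of the second — consistent with a whole-image 90° counter-clockwise rotation.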